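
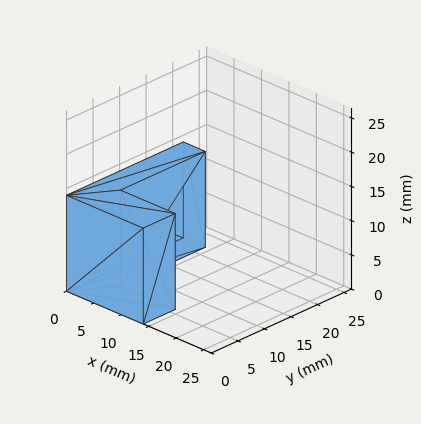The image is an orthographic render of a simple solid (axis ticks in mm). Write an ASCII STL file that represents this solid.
Reading the render: the shape is an L-shaped prism: outer 14 × 22 mm, arm thicknesses ≈ 6 mm (horizontal) and 4 mm (vertical), extruded 14 mm in z (dimensions read to the nearest mm from the axis ticks). For the STL, each face is triangulated and given an outward normal.

solid part
  facet normal 0.0000 0.0000 -1.0000
    outer loop
      vertex 14.000 6.000 0.000
      vertex 14.000 0.000 0.000
      vertex 0.000 0.000 0.000
    endloop
  endfacet
  facet normal 0.0000 0.0000 -1.0000
    outer loop
      vertex 4.000 6.000 0.000
      vertex 14.000 6.000 0.000
      vertex 0.000 0.000 0.000
    endloop
  endfacet
  facet normal 0.0000 0.0000 -1.0000
    outer loop
      vertex 4.000 22.000 0.000
      vertex 4.000 6.000 0.000
      vertex 0.000 0.000 0.000
    endloop
  endfacet
  facet normal 0.0000 0.0000 -1.0000
    outer loop
      vertex 0.000 22.000 0.000
      vertex 4.000 22.000 0.000
      vertex 0.000 0.000 0.000
    endloop
  endfacet
  facet normal 0.0000 0.0000 1.0000
    outer loop
      vertex 0.000 0.000 14.000
      vertex 14.000 0.000 14.000
      vertex 14.000 6.000 14.000
    endloop
  endfacet
  facet normal 0.0000 0.0000 1.0000
    outer loop
      vertex 0.000 0.000 14.000
      vertex 14.000 6.000 14.000
      vertex 4.000 6.000 14.000
    endloop
  endfacet
  facet normal 0.0000 0.0000 1.0000
    outer loop
      vertex 0.000 0.000 14.000
      vertex 4.000 6.000 14.000
      vertex 4.000 22.000 14.000
    endloop
  endfacet
  facet normal 0.0000 0.0000 1.0000
    outer loop
      vertex 0.000 0.000 14.000
      vertex 4.000 22.000 14.000
      vertex 0.000 22.000 14.000
    endloop
  endfacet
  facet normal 0.0000 -1.0000 0.0000
    outer loop
      vertex 0.000 0.000 0.000
      vertex 14.000 0.000 0.000
      vertex 14.000 0.000 14.000
    endloop
  endfacet
  facet normal 0.0000 -1.0000 0.0000
    outer loop
      vertex 0.000 0.000 0.000
      vertex 14.000 0.000 14.000
      vertex 0.000 0.000 14.000
    endloop
  endfacet
  facet normal 1.0000 0.0000 0.0000
    outer loop
      vertex 14.000 0.000 0.000
      vertex 14.000 6.000 0.000
      vertex 14.000 6.000 14.000
    endloop
  endfacet
  facet normal 1.0000 0.0000 0.0000
    outer loop
      vertex 14.000 0.000 0.000
      vertex 14.000 6.000 14.000
      vertex 14.000 0.000 14.000
    endloop
  endfacet
  facet normal 0.0000 1.0000 0.0000
    outer loop
      vertex 14.000 6.000 0.000
      vertex 4.000 6.000 0.000
      vertex 4.000 6.000 14.000
    endloop
  endfacet
  facet normal 0.0000 1.0000 0.0000
    outer loop
      vertex 14.000 6.000 0.000
      vertex 4.000 6.000 14.000
      vertex 14.000 6.000 14.000
    endloop
  endfacet
  facet normal 1.0000 0.0000 0.0000
    outer loop
      vertex 4.000 6.000 0.000
      vertex 4.000 22.000 0.000
      vertex 4.000 22.000 14.000
    endloop
  endfacet
  facet normal 1.0000 0.0000 0.0000
    outer loop
      vertex 4.000 6.000 0.000
      vertex 4.000 22.000 14.000
      vertex 4.000 6.000 14.000
    endloop
  endfacet
  facet normal 0.0000 1.0000 0.0000
    outer loop
      vertex 4.000 22.000 0.000
      vertex 0.000 22.000 0.000
      vertex 0.000 22.000 14.000
    endloop
  endfacet
  facet normal 0.0000 1.0000 0.0000
    outer loop
      vertex 4.000 22.000 0.000
      vertex 0.000 22.000 14.000
      vertex 4.000 22.000 14.000
    endloop
  endfacet
  facet normal -1.0000 0.0000 0.0000
    outer loop
      vertex 0.000 22.000 0.000
      vertex 0.000 0.000 0.000
      vertex 0.000 0.000 14.000
    endloop
  endfacet
  facet normal -1.0000 0.0000 0.0000
    outer loop
      vertex 0.000 22.000 0.000
      vertex 0.000 0.000 14.000
      vertex 0.000 22.000 14.000
    endloop
  endfacet
endsolid part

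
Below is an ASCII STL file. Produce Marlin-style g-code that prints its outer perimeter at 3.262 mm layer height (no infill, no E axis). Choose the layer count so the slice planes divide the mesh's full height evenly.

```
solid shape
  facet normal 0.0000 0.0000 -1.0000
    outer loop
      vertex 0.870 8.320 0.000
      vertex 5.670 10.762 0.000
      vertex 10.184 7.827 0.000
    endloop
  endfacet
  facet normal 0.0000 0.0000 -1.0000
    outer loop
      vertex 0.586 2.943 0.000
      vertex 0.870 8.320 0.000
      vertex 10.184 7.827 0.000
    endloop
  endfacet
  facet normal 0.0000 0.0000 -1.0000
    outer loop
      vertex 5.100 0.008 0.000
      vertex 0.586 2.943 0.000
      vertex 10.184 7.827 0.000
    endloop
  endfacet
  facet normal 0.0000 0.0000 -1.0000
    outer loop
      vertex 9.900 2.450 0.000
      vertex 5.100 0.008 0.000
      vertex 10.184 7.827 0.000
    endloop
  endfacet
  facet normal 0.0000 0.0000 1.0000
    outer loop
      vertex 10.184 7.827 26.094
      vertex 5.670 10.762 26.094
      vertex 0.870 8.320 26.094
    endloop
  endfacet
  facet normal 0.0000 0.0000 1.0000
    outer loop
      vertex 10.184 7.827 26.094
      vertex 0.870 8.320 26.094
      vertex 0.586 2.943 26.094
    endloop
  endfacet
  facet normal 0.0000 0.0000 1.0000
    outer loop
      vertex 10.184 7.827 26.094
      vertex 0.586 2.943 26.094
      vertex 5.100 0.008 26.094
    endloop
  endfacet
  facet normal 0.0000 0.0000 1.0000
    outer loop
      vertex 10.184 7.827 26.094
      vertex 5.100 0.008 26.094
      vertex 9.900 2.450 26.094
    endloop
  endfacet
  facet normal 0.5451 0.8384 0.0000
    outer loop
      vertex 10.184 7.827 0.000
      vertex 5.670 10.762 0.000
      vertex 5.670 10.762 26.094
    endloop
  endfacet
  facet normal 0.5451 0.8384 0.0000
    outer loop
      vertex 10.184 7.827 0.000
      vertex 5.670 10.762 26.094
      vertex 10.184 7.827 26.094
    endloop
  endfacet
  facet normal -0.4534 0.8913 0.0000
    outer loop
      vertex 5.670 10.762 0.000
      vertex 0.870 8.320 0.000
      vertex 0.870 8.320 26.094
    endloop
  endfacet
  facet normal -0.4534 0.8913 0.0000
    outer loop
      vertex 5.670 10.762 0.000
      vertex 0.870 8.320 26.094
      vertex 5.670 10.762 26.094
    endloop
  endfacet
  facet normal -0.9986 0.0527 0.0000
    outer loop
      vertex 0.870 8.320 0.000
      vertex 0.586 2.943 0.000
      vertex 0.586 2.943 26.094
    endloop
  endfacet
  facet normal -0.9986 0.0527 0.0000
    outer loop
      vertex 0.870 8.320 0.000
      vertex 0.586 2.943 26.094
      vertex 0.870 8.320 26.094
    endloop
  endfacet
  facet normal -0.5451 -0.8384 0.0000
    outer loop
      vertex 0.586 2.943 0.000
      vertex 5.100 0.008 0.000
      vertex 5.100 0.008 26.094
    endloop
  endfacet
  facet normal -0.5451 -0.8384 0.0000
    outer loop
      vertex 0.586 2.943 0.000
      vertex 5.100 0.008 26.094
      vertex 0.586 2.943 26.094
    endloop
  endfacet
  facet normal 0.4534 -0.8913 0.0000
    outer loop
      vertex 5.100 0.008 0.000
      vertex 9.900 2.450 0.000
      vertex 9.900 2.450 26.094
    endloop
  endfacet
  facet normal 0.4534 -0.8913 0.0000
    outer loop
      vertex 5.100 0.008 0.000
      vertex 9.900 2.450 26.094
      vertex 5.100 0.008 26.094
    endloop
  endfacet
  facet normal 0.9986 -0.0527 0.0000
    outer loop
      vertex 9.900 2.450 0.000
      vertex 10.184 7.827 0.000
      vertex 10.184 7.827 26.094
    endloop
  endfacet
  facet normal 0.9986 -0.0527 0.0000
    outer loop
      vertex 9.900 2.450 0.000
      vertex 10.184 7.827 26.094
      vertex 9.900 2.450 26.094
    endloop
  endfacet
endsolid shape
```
; perimeter-only toolpath
G21 ; units = mm
G90 ; absolute positioning
G28 ; home
; layer 1
G0 Z3.262
G0 X10.184 Y7.827
G1 X5.670 Y10.762
G1 X0.870 Y8.320
G1 X0.586 Y2.943
G1 X5.100 Y0.008
G1 X9.900 Y2.450
G1 X10.184 Y7.827
; layer 2
G0 Z6.524
G0 X10.184 Y7.827
G1 X5.670 Y10.762
G1 X0.870 Y8.320
G1 X0.586 Y2.943
G1 X5.100 Y0.008
G1 X9.900 Y2.450
G1 X10.184 Y7.827
; layer 3
G0 Z9.785
G0 X10.184 Y7.827
G1 X5.670 Y10.762
G1 X0.870 Y8.320
G1 X0.586 Y2.943
G1 X5.100 Y0.008
G1 X9.900 Y2.450
G1 X10.184 Y7.827
; layer 4
G0 Z13.047
G0 X10.184 Y7.827
G1 X5.670 Y10.762
G1 X0.870 Y8.320
G1 X0.586 Y2.943
G1 X5.100 Y0.008
G1 X9.900 Y2.450
G1 X10.184 Y7.827
; layer 5
G0 Z16.309
G0 X10.184 Y7.827
G1 X5.670 Y10.762
G1 X0.870 Y8.320
G1 X0.586 Y2.943
G1 X5.100 Y0.008
G1 X9.900 Y2.450
G1 X10.184 Y7.827
; layer 6
G0 Z19.571
G0 X10.184 Y7.827
G1 X5.670 Y10.762
G1 X0.870 Y8.320
G1 X0.586 Y2.943
G1 X5.100 Y0.008
G1 X9.900 Y2.450
G1 X10.184 Y7.827
; layer 7
G0 Z22.832
G0 X10.184 Y7.827
G1 X5.670 Y10.762
G1 X0.870 Y8.320
G1 X0.586 Y2.943
G1 X5.100 Y0.008
G1 X9.900 Y2.450
G1 X10.184 Y7.827
; layer 8
G0 Z26.094
G0 X10.184 Y7.827
G1 X5.670 Y10.762
G1 X0.870 Y8.320
G1 X0.586 Y2.943
G1 X5.100 Y0.008
G1 X9.900 Y2.450
G1 X10.184 Y7.827
M2 ; end

The solid is a regular 6-sided prism (a cylinder approximated with 6 flat sides), circumscribed radius ≈ 5.38 mm, height ≈ 26.1 mm. Slicing at Δz = 3.262 mm — 8 equal slices spanning the solid's height, so layer i sits at z = i·h/8 — gives 8 non-empty perimeters. Each is a 6-segment closed polygon; G0 lifts to the layer z and rapids to the start vertex, then G1 traces the edges.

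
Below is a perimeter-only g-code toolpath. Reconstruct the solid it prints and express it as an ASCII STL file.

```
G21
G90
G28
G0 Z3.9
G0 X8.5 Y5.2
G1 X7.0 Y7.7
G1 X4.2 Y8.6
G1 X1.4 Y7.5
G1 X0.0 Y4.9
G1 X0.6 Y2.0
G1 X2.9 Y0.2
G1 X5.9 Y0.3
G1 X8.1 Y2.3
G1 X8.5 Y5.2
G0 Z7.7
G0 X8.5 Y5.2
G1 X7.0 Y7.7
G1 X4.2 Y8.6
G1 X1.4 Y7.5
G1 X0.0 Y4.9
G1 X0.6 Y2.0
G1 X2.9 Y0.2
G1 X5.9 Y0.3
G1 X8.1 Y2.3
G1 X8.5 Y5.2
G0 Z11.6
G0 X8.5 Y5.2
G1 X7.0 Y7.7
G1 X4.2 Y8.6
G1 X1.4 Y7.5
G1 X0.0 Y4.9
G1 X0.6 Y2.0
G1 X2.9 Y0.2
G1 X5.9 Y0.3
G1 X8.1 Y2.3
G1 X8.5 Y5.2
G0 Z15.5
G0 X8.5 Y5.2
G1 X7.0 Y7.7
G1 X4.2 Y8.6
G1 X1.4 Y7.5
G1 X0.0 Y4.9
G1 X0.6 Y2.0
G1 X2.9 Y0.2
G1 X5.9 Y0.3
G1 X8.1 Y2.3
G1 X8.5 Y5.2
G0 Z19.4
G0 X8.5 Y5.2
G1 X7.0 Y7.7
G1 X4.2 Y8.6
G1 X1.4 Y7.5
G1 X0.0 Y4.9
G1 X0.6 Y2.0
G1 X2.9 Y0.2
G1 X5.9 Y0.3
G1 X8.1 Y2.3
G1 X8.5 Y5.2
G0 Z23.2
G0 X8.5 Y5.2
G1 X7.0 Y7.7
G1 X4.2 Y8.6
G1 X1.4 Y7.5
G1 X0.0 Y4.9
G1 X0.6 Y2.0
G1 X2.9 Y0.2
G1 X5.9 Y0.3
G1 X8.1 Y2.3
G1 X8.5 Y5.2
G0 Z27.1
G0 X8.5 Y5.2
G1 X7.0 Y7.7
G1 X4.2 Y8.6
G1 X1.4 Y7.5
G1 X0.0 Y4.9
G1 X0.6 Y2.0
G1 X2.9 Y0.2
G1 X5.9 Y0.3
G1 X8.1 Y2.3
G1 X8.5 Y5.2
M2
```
solid part
  facet normal 0.0000 0.0000 -1.0000
    outer loop
      vertex 4.2 8.6 0.0
      vertex 7.0 7.7 0.0
      vertex 8.5 5.2 0.0
    endloop
  endfacet
  facet normal 0.0000 0.0000 -1.0000
    outer loop
      vertex 1.4 7.5 0.0
      vertex 4.2 8.6 0.0
      vertex 8.5 5.2 0.0
    endloop
  endfacet
  facet normal 0.0000 0.0000 -1.0000
    outer loop
      vertex 0.0 4.9 0.0
      vertex 1.4 7.5 0.0
      vertex 8.5 5.2 0.0
    endloop
  endfacet
  facet normal 0.0000 0.0000 -1.0000
    outer loop
      vertex 0.6 2.0 0.0
      vertex 0.0 4.9 0.0
      vertex 8.5 5.2 0.0
    endloop
  endfacet
  facet normal 0.0000 0.0000 -1.0000
    outer loop
      vertex 2.9 0.2 0.0
      vertex 0.6 2.0 0.0
      vertex 8.5 5.2 0.0
    endloop
  endfacet
  facet normal 0.0000 0.0000 -1.0000
    outer loop
      vertex 5.9 0.3 0.0
      vertex 2.9 0.2 0.0
      vertex 8.5 5.2 0.0
    endloop
  endfacet
  facet normal 0.0000 0.0000 -1.0000
    outer loop
      vertex 8.1 2.3 0.0
      vertex 5.9 0.3 0.0
      vertex 8.5 5.2 0.0
    endloop
  endfacet
  facet normal 0.0000 0.0000 1.0000
    outer loop
      vertex 8.5 5.2 27.1
      vertex 7.0 7.7 27.1
      vertex 4.2 8.6 27.1
    endloop
  endfacet
  facet normal 0.0000 0.0000 1.0000
    outer loop
      vertex 8.5 5.2 27.1
      vertex 4.2 8.6 27.1
      vertex 1.4 7.5 27.1
    endloop
  endfacet
  facet normal 0.0000 0.0000 1.0000
    outer loop
      vertex 8.5 5.2 27.1
      vertex 1.4 7.5 27.1
      vertex 0.0 4.9 27.1
    endloop
  endfacet
  facet normal 0.0000 0.0000 1.0000
    outer loop
      vertex 8.5 5.2 27.1
      vertex 0.0 4.9 27.1
      vertex 0.6 2.0 27.1
    endloop
  endfacet
  facet normal 0.0000 0.0000 1.0000
    outer loop
      vertex 8.5 5.2 27.1
      vertex 0.6 2.0 27.1
      vertex 2.9 0.2 27.1
    endloop
  endfacet
  facet normal 0.0000 0.0000 1.0000
    outer loop
      vertex 8.5 5.2 27.1
      vertex 2.9 0.2 27.1
      vertex 5.9 0.3 27.1
    endloop
  endfacet
  facet normal 0.0000 0.0000 1.0000
    outer loop
      vertex 8.5 5.2 27.1
      vertex 5.9 0.3 27.1
      vertex 8.1 2.3 27.1
    endloop
  endfacet
  facet normal 0.8575 0.5145 0.0000
    outer loop
      vertex 8.5 5.2 0.0
      vertex 7.0 7.7 0.0
      vertex 7.0 7.7 27.1
    endloop
  endfacet
  facet normal 0.8575 0.5145 0.0000
    outer loop
      vertex 8.5 5.2 0.0
      vertex 7.0 7.7 27.1
      vertex 8.5 5.2 27.1
    endloop
  endfacet
  facet normal 0.3060 0.9520 0.0000
    outer loop
      vertex 7.0 7.7 0.0
      vertex 4.2 8.6 0.0
      vertex 4.2 8.6 27.1
    endloop
  endfacet
  facet normal 0.3060 0.9520 0.0000
    outer loop
      vertex 7.0 7.7 0.0
      vertex 4.2 8.6 27.1
      vertex 7.0 7.7 27.1
    endloop
  endfacet
  facet normal -0.3657 0.9308 0.0000
    outer loop
      vertex 4.2 8.6 0.0
      vertex 1.4 7.5 0.0
      vertex 1.4 7.5 27.1
    endloop
  endfacet
  facet normal -0.3657 0.9308 0.0000
    outer loop
      vertex 4.2 8.6 0.0
      vertex 1.4 7.5 27.1
      vertex 4.2 8.6 27.1
    endloop
  endfacet
  facet normal -0.8805 0.4741 0.0000
    outer loop
      vertex 1.4 7.5 0.0
      vertex 0.0 4.9 0.0
      vertex 0.0 4.9 27.1
    endloop
  endfacet
  facet normal -0.8805 0.4741 0.0000
    outer loop
      vertex 1.4 7.5 0.0
      vertex 0.0 4.9 27.1
      vertex 1.4 7.5 27.1
    endloop
  endfacet
  facet normal -0.9793 -0.2026 0.0000
    outer loop
      vertex 0.0 4.9 0.0
      vertex 0.6 2.0 0.0
      vertex 0.6 2.0 27.1
    endloop
  endfacet
  facet normal -0.9793 -0.2026 0.0000
    outer loop
      vertex 0.0 4.9 0.0
      vertex 0.6 2.0 27.1
      vertex 0.0 4.9 27.1
    endloop
  endfacet
  facet normal -0.6163 -0.7875 0.0000
    outer loop
      vertex 0.6 2.0 0.0
      vertex 2.9 0.2 0.0
      vertex 2.9 0.2 27.1
    endloop
  endfacet
  facet normal -0.6163 -0.7875 0.0000
    outer loop
      vertex 0.6 2.0 0.0
      vertex 2.9 0.2 27.1
      vertex 0.6 2.0 27.1
    endloop
  endfacet
  facet normal 0.0333 -0.9994 0.0000
    outer loop
      vertex 2.9 0.2 0.0
      vertex 5.9 0.3 0.0
      vertex 5.9 0.3 27.1
    endloop
  endfacet
  facet normal 0.0333 -0.9994 0.0000
    outer loop
      vertex 2.9 0.2 0.0
      vertex 5.9 0.3 27.1
      vertex 2.9 0.2 27.1
    endloop
  endfacet
  facet normal 0.6727 -0.7399 0.0000
    outer loop
      vertex 5.9 0.3 0.0
      vertex 8.1 2.3 0.0
      vertex 8.1 2.3 27.1
    endloop
  endfacet
  facet normal 0.6727 -0.7399 0.0000
    outer loop
      vertex 5.9 0.3 0.0
      vertex 8.1 2.3 27.1
      vertex 5.9 0.3 27.1
    endloop
  endfacet
  facet normal 0.9906 -0.1366 0.0000
    outer loop
      vertex 8.1 2.3 0.0
      vertex 8.5 5.2 0.0
      vertex 8.5 5.2 27.1
    endloop
  endfacet
  facet normal 0.9906 -0.1366 0.0000
    outer loop
      vertex 8.1 2.3 0.0
      vertex 8.5 5.2 27.1
      vertex 8.1 2.3 27.1
    endloop
  endfacet
endsolid part

The G0 Z moves step by Δz≈3.9 mm. Every layer's G1 loop is the same polygon, so the solid is a straight extrusion of it from z=0 to z≈27.1. Closing with flat bottom and top caps and triangulating gives 32 facets — a regular 9-sided prism (a cylinder approximated with 9 flat sides), circumscribed radius ≈ 4.3 mm, height ≈ 27.1 mm.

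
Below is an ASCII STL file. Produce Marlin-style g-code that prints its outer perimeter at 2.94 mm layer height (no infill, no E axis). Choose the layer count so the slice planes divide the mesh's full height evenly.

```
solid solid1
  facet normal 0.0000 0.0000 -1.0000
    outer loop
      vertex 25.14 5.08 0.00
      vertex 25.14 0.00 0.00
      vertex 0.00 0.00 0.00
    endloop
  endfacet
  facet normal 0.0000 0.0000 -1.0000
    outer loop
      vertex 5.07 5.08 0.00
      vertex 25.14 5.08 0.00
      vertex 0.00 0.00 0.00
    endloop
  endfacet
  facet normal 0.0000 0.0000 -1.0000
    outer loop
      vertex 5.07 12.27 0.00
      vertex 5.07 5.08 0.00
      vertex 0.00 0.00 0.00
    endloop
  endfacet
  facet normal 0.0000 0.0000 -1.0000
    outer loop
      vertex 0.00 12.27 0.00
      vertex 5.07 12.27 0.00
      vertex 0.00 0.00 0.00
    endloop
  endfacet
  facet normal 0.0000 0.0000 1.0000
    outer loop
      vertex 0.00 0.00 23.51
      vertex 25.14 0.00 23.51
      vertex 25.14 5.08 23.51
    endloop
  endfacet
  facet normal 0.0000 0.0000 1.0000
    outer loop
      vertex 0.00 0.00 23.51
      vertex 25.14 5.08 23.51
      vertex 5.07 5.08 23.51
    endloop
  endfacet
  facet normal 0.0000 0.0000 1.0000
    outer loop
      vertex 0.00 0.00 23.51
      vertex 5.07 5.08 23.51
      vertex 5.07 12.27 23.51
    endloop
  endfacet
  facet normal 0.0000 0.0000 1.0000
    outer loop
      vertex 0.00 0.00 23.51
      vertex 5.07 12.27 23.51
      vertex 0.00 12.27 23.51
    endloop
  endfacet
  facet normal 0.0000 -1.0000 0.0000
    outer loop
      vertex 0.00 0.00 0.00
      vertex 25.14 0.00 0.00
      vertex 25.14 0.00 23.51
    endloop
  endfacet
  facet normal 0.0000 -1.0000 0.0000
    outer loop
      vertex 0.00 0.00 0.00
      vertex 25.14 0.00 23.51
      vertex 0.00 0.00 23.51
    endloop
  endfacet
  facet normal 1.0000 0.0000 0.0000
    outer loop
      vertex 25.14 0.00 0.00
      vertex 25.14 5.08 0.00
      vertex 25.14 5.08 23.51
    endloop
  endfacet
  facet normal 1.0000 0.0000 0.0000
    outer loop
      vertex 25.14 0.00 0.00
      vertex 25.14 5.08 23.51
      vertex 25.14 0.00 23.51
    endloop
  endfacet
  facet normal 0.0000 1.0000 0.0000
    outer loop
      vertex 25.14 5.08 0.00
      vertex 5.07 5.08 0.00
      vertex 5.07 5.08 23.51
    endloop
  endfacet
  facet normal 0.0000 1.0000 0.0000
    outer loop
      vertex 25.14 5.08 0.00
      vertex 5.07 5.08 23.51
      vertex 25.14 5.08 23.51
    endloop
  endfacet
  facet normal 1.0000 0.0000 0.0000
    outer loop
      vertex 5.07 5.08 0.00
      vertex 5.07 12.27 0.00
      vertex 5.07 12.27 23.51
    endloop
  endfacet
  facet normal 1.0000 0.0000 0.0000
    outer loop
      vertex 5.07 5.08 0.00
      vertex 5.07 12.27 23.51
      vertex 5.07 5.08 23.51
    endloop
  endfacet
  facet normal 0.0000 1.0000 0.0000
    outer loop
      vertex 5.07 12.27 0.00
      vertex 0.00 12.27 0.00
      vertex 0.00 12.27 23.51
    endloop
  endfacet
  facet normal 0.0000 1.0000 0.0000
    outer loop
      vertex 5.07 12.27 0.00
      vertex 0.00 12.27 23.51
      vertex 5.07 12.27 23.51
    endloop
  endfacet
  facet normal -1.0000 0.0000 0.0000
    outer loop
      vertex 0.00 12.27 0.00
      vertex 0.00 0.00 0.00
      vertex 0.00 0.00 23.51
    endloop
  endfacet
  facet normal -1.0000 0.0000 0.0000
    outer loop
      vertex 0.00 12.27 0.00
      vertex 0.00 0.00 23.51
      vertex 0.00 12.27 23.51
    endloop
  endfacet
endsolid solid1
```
; perimeter-only toolpath
G21 ; units = mm
G90 ; absolute positioning
G28 ; home
; layer 1
G0 Z2.94
G0 X0.00 Y0.00
G1 X25.14 Y0.00
G1 X25.14 Y5.08
G1 X5.07 Y5.08
G1 X5.07 Y12.27
G1 X0.00 Y12.27
G1 X0.00 Y0.00
; layer 2
G0 Z5.88
G0 X0.00 Y0.00
G1 X25.14 Y0.00
G1 X25.14 Y5.08
G1 X5.07 Y5.08
G1 X5.07 Y12.27
G1 X0.00 Y12.27
G1 X0.00 Y0.00
; layer 3
G0 Z8.82
G0 X0.00 Y0.00
G1 X25.14 Y0.00
G1 X25.14 Y5.08
G1 X5.07 Y5.08
G1 X5.07 Y12.27
G1 X0.00 Y12.27
G1 X0.00 Y0.00
; layer 4
G0 Z11.76
G0 X0.00 Y0.00
G1 X25.14 Y0.00
G1 X25.14 Y5.08
G1 X5.07 Y5.08
G1 X5.07 Y12.27
G1 X0.00 Y12.27
G1 X0.00 Y0.00
; layer 5
G0 Z14.69
G0 X0.00 Y0.00
G1 X25.14 Y0.00
G1 X25.14 Y5.08
G1 X5.07 Y5.08
G1 X5.07 Y12.27
G1 X0.00 Y12.27
G1 X0.00 Y0.00
; layer 6
G0 Z17.63
G0 X0.00 Y0.00
G1 X25.14 Y0.00
G1 X25.14 Y5.08
G1 X5.07 Y5.08
G1 X5.07 Y12.27
G1 X0.00 Y12.27
G1 X0.00 Y0.00
; layer 7
G0 Z20.57
G0 X0.00 Y0.00
G1 X25.14 Y0.00
G1 X25.14 Y5.08
G1 X5.07 Y5.08
G1 X5.07 Y12.27
G1 X0.00 Y12.27
G1 X0.00 Y0.00
; layer 8
G0 Z23.51
G0 X0.00 Y0.00
G1 X25.14 Y0.00
G1 X25.14 Y5.08
G1 X5.07 Y5.08
G1 X5.07 Y12.27
G1 X0.00 Y12.27
G1 X0.00 Y0.00
M2 ; end

The solid is an L-shaped prism: outer 25.1 × 12.3 mm, arm thicknesses ≈ 5.08 mm (horizontal) and 5.07 mm (vertical), extruded 23.5 mm in z. Slicing at Δz = 2.94 mm — 8 equal slices spanning the solid's height, so layer i sits at z = i·h/8 — gives 8 non-empty perimeters. Each is a 6-segment closed polygon; G0 lifts to the layer z and rapids to the start vertex, then G1 traces the edges.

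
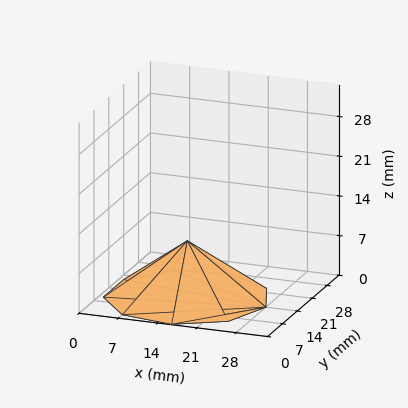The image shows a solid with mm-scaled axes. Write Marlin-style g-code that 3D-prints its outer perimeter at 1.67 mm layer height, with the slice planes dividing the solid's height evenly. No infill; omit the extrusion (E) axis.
Reading the render: the shape is a regular 9-sided pyramid, base circumscribed radius ≈ 14 mm, apex at z ≈ 10 mm (dimensions read to the nearest mm from the axis ticks). For the g-code, the solid's height is divided into equal slices at the stated Δz and each level perimeter traced with G1 moves after a G0 lift.

; perimeter-only toolpath
G21 ; units = mm
G90 ; absolute positioning
G28 ; home
; layer 1
G0 Z1.67
G0 X25.67 Y14.00
G1 X22.93 Y21.50
G1 X16.02 Y25.49
G1 X8.17 Y24.10
G1 X3.03 Y17.99
G1 X3.03 Y10.01
G1 X8.17 Y3.90
G1 X16.02 Y2.51
G1 X22.93 Y6.50
G1 X25.67 Y14.00
; layer 2
G0 Z3.33
G0 X23.33 Y14.00
G1 X21.15 Y20.00
G1 X15.62 Y23.19
G1 X9.33 Y22.08
G1 X5.23 Y17.19
G1 X5.23 Y10.81
G1 X9.33 Y5.92
G1 X15.62 Y4.81
G1 X21.15 Y8.00
G1 X23.33 Y14.00
; layer 3
G0 Z5.00
G0 X21.00 Y14.00
G1 X19.36 Y18.50
G1 X15.21 Y20.89
G1 X10.50 Y20.06
G1 X7.42 Y16.39
G1 X7.42 Y11.61
G1 X10.50 Y7.94
G1 X15.21 Y7.11
G1 X19.36 Y9.50
G1 X21.00 Y14.00
; layer 4
G0 Z6.67
G0 X18.67 Y14.00
G1 X17.57 Y17.00
G1 X14.81 Y18.60
G1 X11.67 Y18.04
G1 X9.61 Y15.60
G1 X9.61 Y12.40
G1 X11.67 Y9.96
G1 X14.81 Y9.40
G1 X17.57 Y11.00
G1 X18.67 Y14.00
; layer 5
G0 Z8.33
G0 X16.33 Y14.00
G1 X15.79 Y15.50
G1 X14.41 Y16.30
G1 X12.83 Y16.02
G1 X11.81 Y14.80
G1 X11.81 Y13.20
G1 X12.83 Y11.98
G1 X14.41 Y11.70
G1 X15.79 Y12.50
G1 X16.33 Y14.00
M2 ; end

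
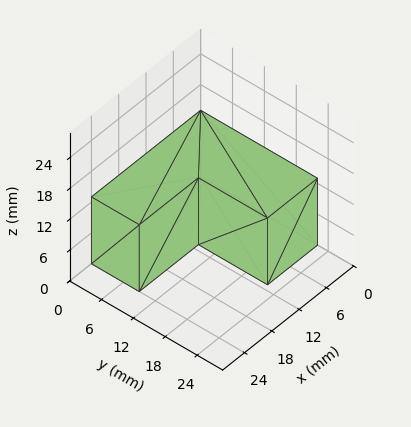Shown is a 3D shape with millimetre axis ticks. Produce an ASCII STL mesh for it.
Reading the render: the shape is an L-shaped prism: outer 24 × 22 mm, arm thicknesses ≈ 9 mm (horizontal) and 11 mm (vertical), extruded 13 mm in z (dimensions read to the nearest mm from the axis ticks). For the STL, each face is triangulated and given an outward normal.

solid part
  facet normal 0.0000 0.0000 -1.0000
    outer loop
      vertex 24.0 9.0 0.0
      vertex 24.0 0.0 0.0
      vertex 0.0 0.0 0.0
    endloop
  endfacet
  facet normal 0.0000 0.0000 -1.0000
    outer loop
      vertex 11.0 9.0 0.0
      vertex 24.0 9.0 0.0
      vertex 0.0 0.0 0.0
    endloop
  endfacet
  facet normal 0.0000 0.0000 -1.0000
    outer loop
      vertex 11.0 22.0 0.0
      vertex 11.0 9.0 0.0
      vertex 0.0 0.0 0.0
    endloop
  endfacet
  facet normal 0.0000 0.0000 -1.0000
    outer loop
      vertex 0.0 22.0 0.0
      vertex 11.0 22.0 0.0
      vertex 0.0 0.0 0.0
    endloop
  endfacet
  facet normal 0.0000 0.0000 1.0000
    outer loop
      vertex 0.0 0.0 13.0
      vertex 24.0 0.0 13.0
      vertex 24.0 9.0 13.0
    endloop
  endfacet
  facet normal 0.0000 0.0000 1.0000
    outer loop
      vertex 0.0 0.0 13.0
      vertex 24.0 9.0 13.0
      vertex 11.0 9.0 13.0
    endloop
  endfacet
  facet normal 0.0000 0.0000 1.0000
    outer loop
      vertex 0.0 0.0 13.0
      vertex 11.0 9.0 13.0
      vertex 11.0 22.0 13.0
    endloop
  endfacet
  facet normal 0.0000 0.0000 1.0000
    outer loop
      vertex 0.0 0.0 13.0
      vertex 11.0 22.0 13.0
      vertex 0.0 22.0 13.0
    endloop
  endfacet
  facet normal 0.0000 -1.0000 0.0000
    outer loop
      vertex 0.0 0.0 0.0
      vertex 24.0 0.0 0.0
      vertex 24.0 0.0 13.0
    endloop
  endfacet
  facet normal 0.0000 -1.0000 0.0000
    outer loop
      vertex 0.0 0.0 0.0
      vertex 24.0 0.0 13.0
      vertex 0.0 0.0 13.0
    endloop
  endfacet
  facet normal 1.0000 0.0000 0.0000
    outer loop
      vertex 24.0 0.0 0.0
      vertex 24.0 9.0 0.0
      vertex 24.0 9.0 13.0
    endloop
  endfacet
  facet normal 1.0000 0.0000 0.0000
    outer loop
      vertex 24.0 0.0 0.0
      vertex 24.0 9.0 13.0
      vertex 24.0 0.0 13.0
    endloop
  endfacet
  facet normal 0.0000 1.0000 0.0000
    outer loop
      vertex 24.0 9.0 0.0
      vertex 11.0 9.0 0.0
      vertex 11.0 9.0 13.0
    endloop
  endfacet
  facet normal 0.0000 1.0000 0.0000
    outer loop
      vertex 24.0 9.0 0.0
      vertex 11.0 9.0 13.0
      vertex 24.0 9.0 13.0
    endloop
  endfacet
  facet normal 1.0000 0.0000 0.0000
    outer loop
      vertex 11.0 9.0 0.0
      vertex 11.0 22.0 0.0
      vertex 11.0 22.0 13.0
    endloop
  endfacet
  facet normal 1.0000 0.0000 0.0000
    outer loop
      vertex 11.0 9.0 0.0
      vertex 11.0 22.0 13.0
      vertex 11.0 9.0 13.0
    endloop
  endfacet
  facet normal 0.0000 1.0000 0.0000
    outer loop
      vertex 11.0 22.0 0.0
      vertex 0.0 22.0 0.0
      vertex 0.0 22.0 13.0
    endloop
  endfacet
  facet normal 0.0000 1.0000 0.0000
    outer loop
      vertex 11.0 22.0 0.0
      vertex 0.0 22.0 13.0
      vertex 11.0 22.0 13.0
    endloop
  endfacet
  facet normal -1.0000 0.0000 0.0000
    outer loop
      vertex 0.0 22.0 0.0
      vertex 0.0 0.0 0.0
      vertex 0.0 0.0 13.0
    endloop
  endfacet
  facet normal -1.0000 0.0000 0.0000
    outer loop
      vertex 0.0 22.0 0.0
      vertex 0.0 0.0 13.0
      vertex 0.0 22.0 13.0
    endloop
  endfacet
endsolid part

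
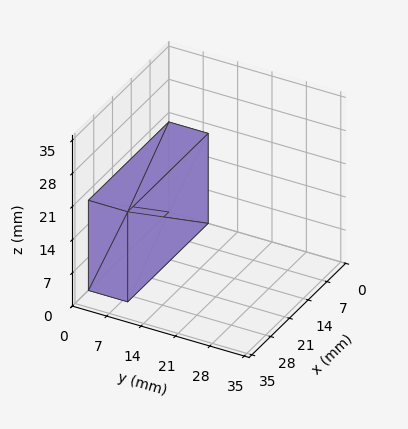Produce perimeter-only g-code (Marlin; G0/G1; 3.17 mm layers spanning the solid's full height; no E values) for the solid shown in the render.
Reading the render: the shape is a rectangular box, roughly 30 × 8 mm footprint and 19 mm tall (dimensions read to the nearest mm from the axis ticks). For the g-code, the solid's height is divided into equal slices at the stated Δz and each level perimeter traced with G1 moves after a G0 lift.

; perimeter-only toolpath
G21 ; units = mm
G90 ; absolute positioning
G28 ; home
; layer 1
G0 Z3.17
G0 X0.00 Y0.00
G1 X30.00 Y0.00
G1 X30.00 Y8.00
G1 X0.00 Y8.00
G1 X0.00 Y0.00
; layer 2
G0 Z6.33
G0 X0.00 Y0.00
G1 X30.00 Y0.00
G1 X30.00 Y8.00
G1 X0.00 Y8.00
G1 X0.00 Y0.00
; layer 3
G0 Z9.50
G0 X0.00 Y0.00
G1 X30.00 Y0.00
G1 X30.00 Y8.00
G1 X0.00 Y8.00
G1 X0.00 Y0.00
; layer 4
G0 Z12.67
G0 X0.00 Y0.00
G1 X30.00 Y0.00
G1 X30.00 Y8.00
G1 X0.00 Y8.00
G1 X0.00 Y0.00
; layer 5
G0 Z15.83
G0 X0.00 Y0.00
G1 X30.00 Y0.00
G1 X30.00 Y8.00
G1 X0.00 Y8.00
G1 X0.00 Y0.00
; layer 6
G0 Z19.00
G0 X0.00 Y0.00
G1 X30.00 Y0.00
G1 X30.00 Y8.00
G1 X0.00 Y8.00
G1 X0.00 Y0.00
M2 ; end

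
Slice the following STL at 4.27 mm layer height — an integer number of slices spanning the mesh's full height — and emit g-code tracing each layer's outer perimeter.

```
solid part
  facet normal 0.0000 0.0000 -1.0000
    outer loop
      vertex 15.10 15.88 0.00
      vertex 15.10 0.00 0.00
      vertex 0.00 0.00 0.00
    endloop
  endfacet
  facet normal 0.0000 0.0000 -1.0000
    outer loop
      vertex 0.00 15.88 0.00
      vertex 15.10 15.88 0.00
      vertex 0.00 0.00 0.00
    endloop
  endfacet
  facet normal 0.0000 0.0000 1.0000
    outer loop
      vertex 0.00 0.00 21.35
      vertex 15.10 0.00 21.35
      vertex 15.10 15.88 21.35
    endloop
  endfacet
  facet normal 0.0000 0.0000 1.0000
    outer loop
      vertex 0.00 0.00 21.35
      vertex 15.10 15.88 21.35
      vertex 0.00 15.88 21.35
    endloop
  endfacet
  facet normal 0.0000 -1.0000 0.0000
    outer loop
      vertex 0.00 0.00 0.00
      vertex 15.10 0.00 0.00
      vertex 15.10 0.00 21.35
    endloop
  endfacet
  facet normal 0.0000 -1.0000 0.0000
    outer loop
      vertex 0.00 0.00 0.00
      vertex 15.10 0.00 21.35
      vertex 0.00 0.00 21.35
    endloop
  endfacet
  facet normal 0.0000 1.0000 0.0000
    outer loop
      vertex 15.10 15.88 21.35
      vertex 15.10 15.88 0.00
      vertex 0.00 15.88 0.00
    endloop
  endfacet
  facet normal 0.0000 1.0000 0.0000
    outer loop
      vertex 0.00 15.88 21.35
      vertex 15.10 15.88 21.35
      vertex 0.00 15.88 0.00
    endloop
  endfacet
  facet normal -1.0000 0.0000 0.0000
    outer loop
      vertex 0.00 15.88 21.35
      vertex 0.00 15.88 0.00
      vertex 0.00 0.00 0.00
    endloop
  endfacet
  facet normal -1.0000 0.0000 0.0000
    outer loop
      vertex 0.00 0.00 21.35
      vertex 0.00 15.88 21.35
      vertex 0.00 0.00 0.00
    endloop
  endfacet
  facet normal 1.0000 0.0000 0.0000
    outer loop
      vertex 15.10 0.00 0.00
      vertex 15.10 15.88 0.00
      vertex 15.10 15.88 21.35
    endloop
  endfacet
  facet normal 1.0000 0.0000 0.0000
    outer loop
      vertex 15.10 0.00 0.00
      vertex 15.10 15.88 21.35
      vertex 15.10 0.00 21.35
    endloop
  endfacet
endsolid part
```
; perimeter-only toolpath
G21 ; units = mm
G90 ; absolute positioning
G28 ; home
; layer 1
G0 Z4.27
G0 X0.00 Y0.00
G1 X15.10 Y0.00
G1 X15.10 Y15.88
G1 X0.00 Y15.88
G1 X0.00 Y0.00
; layer 2
G0 Z8.54
G0 X0.00 Y0.00
G1 X15.10 Y0.00
G1 X15.10 Y15.88
G1 X0.00 Y15.88
G1 X0.00 Y0.00
; layer 3
G0 Z12.81
G0 X0.00 Y0.00
G1 X15.10 Y0.00
G1 X15.10 Y15.88
G1 X0.00 Y15.88
G1 X0.00 Y0.00
; layer 4
G0 Z17.08
G0 X0.00 Y0.00
G1 X15.10 Y0.00
G1 X15.10 Y15.88
G1 X0.00 Y15.88
G1 X0.00 Y0.00
; layer 5
G0 Z21.35
G0 X0.00 Y0.00
G1 X15.10 Y0.00
G1 X15.10 Y15.88
G1 X0.00 Y15.88
G1 X0.00 Y0.00
M2 ; end

The solid is a rectangular box, roughly 15.1 × 15.9 mm footprint and 21.4 mm tall. Slicing at Δz = 4.27 mm — 5 equal slices spanning the solid's height, so layer i sits at z = i·h/5 — gives 5 non-empty perimeters. Each is a 4-segment closed polygon; G0 lifts to the layer z and rapids to the start vertex, then G1 traces the edges.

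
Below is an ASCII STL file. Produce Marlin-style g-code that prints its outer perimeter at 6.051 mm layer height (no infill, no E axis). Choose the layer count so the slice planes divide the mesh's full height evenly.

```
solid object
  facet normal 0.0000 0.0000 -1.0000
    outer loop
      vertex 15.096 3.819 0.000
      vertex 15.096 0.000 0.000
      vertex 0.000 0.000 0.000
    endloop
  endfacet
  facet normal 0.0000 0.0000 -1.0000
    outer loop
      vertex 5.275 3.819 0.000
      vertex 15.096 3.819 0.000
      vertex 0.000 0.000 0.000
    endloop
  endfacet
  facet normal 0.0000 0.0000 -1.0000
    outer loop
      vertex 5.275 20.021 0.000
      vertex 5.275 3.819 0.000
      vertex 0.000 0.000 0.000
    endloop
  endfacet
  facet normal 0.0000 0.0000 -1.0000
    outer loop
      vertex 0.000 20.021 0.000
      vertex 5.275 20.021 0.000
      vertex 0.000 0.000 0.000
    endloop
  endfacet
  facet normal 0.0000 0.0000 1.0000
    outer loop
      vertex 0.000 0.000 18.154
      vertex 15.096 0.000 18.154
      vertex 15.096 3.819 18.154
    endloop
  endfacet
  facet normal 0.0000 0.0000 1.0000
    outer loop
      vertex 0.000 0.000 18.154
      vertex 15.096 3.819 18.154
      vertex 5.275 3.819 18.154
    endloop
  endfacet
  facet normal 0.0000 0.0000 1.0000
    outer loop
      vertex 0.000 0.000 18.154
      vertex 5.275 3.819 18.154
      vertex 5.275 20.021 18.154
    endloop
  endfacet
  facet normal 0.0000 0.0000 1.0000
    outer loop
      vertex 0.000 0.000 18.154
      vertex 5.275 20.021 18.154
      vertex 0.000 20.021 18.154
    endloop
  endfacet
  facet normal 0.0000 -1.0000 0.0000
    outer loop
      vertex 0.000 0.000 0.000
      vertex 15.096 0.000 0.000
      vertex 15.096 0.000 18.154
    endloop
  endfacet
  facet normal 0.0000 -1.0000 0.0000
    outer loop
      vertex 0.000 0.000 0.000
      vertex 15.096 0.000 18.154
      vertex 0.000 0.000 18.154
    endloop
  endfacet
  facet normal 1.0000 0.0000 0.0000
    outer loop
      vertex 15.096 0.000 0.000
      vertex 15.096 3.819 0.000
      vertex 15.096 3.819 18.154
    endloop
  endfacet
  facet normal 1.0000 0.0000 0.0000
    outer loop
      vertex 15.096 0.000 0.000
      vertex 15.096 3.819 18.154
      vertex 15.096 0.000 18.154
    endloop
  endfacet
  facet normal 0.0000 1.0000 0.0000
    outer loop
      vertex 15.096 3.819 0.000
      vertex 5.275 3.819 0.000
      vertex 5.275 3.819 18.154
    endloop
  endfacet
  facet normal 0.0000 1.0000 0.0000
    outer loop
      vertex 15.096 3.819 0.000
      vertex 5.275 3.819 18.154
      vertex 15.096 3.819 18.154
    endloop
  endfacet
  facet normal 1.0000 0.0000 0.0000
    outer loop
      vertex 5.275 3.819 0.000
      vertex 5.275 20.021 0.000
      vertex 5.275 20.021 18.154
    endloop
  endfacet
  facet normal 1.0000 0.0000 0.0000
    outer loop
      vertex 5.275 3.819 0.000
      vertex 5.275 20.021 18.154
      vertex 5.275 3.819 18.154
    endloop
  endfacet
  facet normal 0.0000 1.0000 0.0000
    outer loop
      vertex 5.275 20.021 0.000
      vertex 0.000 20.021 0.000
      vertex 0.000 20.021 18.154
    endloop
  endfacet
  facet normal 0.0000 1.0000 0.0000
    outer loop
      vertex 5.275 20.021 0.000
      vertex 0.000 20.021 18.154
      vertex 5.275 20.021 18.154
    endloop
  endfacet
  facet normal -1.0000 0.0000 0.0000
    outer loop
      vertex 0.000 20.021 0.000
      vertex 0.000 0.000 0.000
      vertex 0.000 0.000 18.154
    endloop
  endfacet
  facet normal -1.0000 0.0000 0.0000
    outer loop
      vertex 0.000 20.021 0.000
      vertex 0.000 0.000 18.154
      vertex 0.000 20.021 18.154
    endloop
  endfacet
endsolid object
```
; perimeter-only toolpath
G21 ; units = mm
G90 ; absolute positioning
G28 ; home
; layer 1
G0 Z6.051
G0 X0.000 Y0.000
G1 X15.096 Y0.000
G1 X15.096 Y3.819
G1 X5.275 Y3.819
G1 X5.275 Y20.021
G1 X0.000 Y20.021
G1 X0.000 Y0.000
; layer 2
G0 Z12.103
G0 X0.000 Y0.000
G1 X15.096 Y0.000
G1 X15.096 Y3.819
G1 X5.275 Y3.819
G1 X5.275 Y20.021
G1 X0.000 Y20.021
G1 X0.000 Y0.000
; layer 3
G0 Z18.154
G0 X0.000 Y0.000
G1 X15.096 Y0.000
G1 X15.096 Y3.819
G1 X5.275 Y3.819
G1 X5.275 Y20.021
G1 X0.000 Y20.021
G1 X0.000 Y0.000
M2 ; end

The solid is an L-shaped prism: outer 15.1 × 20 mm, arm thicknesses ≈ 3.82 mm (horizontal) and 5.28 mm (vertical), extruded 18.2 mm in z. Slicing at Δz = 6.051 mm — 3 equal slices spanning the solid's height, so layer i sits at z = i·h/3 — gives 3 non-empty perimeters. Each is a 6-segment closed polygon; G0 lifts to the layer z and rapids to the start vertex, then G1 traces the edges.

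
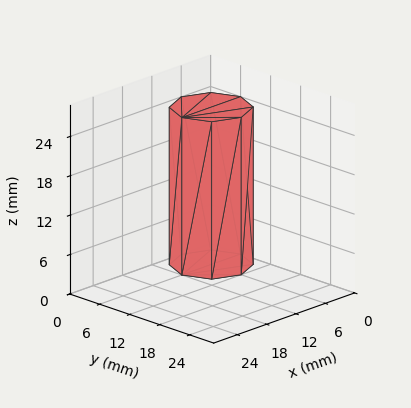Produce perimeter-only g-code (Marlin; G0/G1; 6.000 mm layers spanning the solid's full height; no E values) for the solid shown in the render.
Reading the render: the shape is a regular 8-sided prism (a cylinder approximated with 8 flat sides), circumscribed radius ≈ 6 mm, height ≈ 24 mm (dimensions read to the nearest mm from the axis ticks). For the g-code, the solid's height is divided into equal slices at the stated Δz and each level perimeter traced with G1 moves after a G0 lift.

; perimeter-only toolpath
G21 ; units = mm
G90 ; absolute positioning
G28 ; home
; layer 1
G0 Z6.000
G0 X12.000 Y6.000
G1 X10.243 Y10.243
G1 X6.000 Y12.000
G1 X1.757 Y10.243
G1 X0.000 Y6.000
G1 X1.757 Y1.757
G1 X6.000 Y0.000
G1 X10.243 Y1.757
G1 X12.000 Y6.000
; layer 2
G0 Z12.000
G0 X12.000 Y6.000
G1 X10.243 Y10.243
G1 X6.000 Y12.000
G1 X1.757 Y10.243
G1 X0.000 Y6.000
G1 X1.757 Y1.757
G1 X6.000 Y0.000
G1 X10.243 Y1.757
G1 X12.000 Y6.000
; layer 3
G0 Z18.000
G0 X12.000 Y6.000
G1 X10.243 Y10.243
G1 X6.000 Y12.000
G1 X1.757 Y10.243
G1 X0.000 Y6.000
G1 X1.757 Y1.757
G1 X6.000 Y0.000
G1 X10.243 Y1.757
G1 X12.000 Y6.000
; layer 4
G0 Z24.000
G0 X12.000 Y6.000
G1 X10.243 Y10.243
G1 X6.000 Y12.000
G1 X1.757 Y10.243
G1 X0.000 Y6.000
G1 X1.757 Y1.757
G1 X6.000 Y0.000
G1 X10.243 Y1.757
G1 X12.000 Y6.000
M2 ; end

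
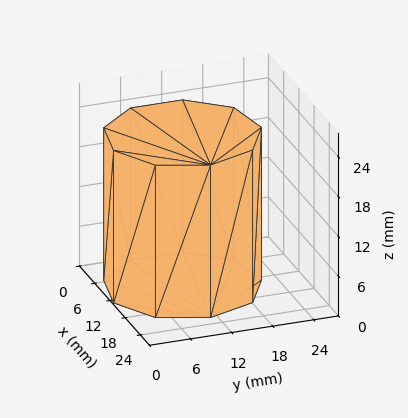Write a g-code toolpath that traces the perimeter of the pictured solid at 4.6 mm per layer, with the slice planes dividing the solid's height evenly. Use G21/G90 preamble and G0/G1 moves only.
Reading the render: the shape is a regular 9-sided prism (a cylinder approximated with 9 flat sides), circumscribed radius ≈ 11 mm, height ≈ 23 mm (dimensions read to the nearest mm from the axis ticks). For the g-code, the solid's height is divided into equal slices at the stated Δz and each level perimeter traced with G1 moves after a G0 lift.

; perimeter-only toolpath
G21 ; units = mm
G90 ; absolute positioning
G28 ; home
; layer 1
G0 Z4.6
G0 X22.0 Y11.0
G1 X19.4 Y18.1
G1 X12.9 Y21.8
G1 X5.5 Y20.5
G1 X0.7 Y14.8
G1 X0.7 Y7.2
G1 X5.5 Y1.5
G1 X12.9 Y0.2
G1 X19.4 Y3.9
G1 X22.0 Y11.0
; layer 2
G0 Z9.2
G0 X22.0 Y11.0
G1 X19.4 Y18.1
G1 X12.9 Y21.8
G1 X5.5 Y20.5
G1 X0.7 Y14.8
G1 X0.7 Y7.2
G1 X5.5 Y1.5
G1 X12.9 Y0.2
G1 X19.4 Y3.9
G1 X22.0 Y11.0
; layer 3
G0 Z13.8
G0 X22.0 Y11.0
G1 X19.4 Y18.1
G1 X12.9 Y21.8
G1 X5.5 Y20.5
G1 X0.7 Y14.8
G1 X0.7 Y7.2
G1 X5.5 Y1.5
G1 X12.9 Y0.2
G1 X19.4 Y3.9
G1 X22.0 Y11.0
; layer 4
G0 Z18.4
G0 X22.0 Y11.0
G1 X19.4 Y18.1
G1 X12.9 Y21.8
G1 X5.5 Y20.5
G1 X0.7 Y14.8
G1 X0.7 Y7.2
G1 X5.5 Y1.5
G1 X12.9 Y0.2
G1 X19.4 Y3.9
G1 X22.0 Y11.0
; layer 5
G0 Z23.0
G0 X22.0 Y11.0
G1 X19.4 Y18.1
G1 X12.9 Y21.8
G1 X5.5 Y20.5
G1 X0.7 Y14.8
G1 X0.7 Y7.2
G1 X5.5 Y1.5
G1 X12.9 Y0.2
G1 X19.4 Y3.9
G1 X22.0 Y11.0
M2 ; end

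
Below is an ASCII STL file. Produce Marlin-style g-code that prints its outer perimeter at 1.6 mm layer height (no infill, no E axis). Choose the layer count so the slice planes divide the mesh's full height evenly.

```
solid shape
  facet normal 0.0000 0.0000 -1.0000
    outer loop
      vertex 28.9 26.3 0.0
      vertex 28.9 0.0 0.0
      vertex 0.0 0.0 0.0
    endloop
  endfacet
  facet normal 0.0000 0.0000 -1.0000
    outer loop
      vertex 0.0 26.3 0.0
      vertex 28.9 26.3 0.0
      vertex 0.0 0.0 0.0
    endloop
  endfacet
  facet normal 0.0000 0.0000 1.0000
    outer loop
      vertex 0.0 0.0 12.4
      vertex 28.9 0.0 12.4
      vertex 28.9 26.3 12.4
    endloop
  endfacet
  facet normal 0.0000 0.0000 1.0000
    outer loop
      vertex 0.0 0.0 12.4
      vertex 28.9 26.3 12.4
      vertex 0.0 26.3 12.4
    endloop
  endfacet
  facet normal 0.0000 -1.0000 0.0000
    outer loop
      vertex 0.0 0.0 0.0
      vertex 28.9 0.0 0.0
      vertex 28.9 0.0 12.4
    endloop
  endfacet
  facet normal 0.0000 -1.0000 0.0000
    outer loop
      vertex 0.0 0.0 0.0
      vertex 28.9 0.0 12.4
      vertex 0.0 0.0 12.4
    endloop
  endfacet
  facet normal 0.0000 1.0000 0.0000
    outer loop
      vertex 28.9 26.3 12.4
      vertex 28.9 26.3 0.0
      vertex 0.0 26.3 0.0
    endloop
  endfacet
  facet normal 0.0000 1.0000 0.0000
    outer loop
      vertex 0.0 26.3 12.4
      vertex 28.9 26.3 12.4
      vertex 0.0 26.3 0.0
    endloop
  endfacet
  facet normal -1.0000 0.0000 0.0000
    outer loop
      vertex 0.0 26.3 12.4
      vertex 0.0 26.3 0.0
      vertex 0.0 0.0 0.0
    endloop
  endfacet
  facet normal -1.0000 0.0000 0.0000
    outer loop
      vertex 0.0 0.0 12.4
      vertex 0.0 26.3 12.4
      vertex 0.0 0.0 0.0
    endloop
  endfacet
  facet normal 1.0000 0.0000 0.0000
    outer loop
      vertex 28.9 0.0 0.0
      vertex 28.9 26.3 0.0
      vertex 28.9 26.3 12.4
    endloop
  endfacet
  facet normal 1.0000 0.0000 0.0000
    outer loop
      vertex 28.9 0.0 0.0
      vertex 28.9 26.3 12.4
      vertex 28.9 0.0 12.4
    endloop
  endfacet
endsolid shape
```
; perimeter-only toolpath
G21 ; units = mm
G90 ; absolute positioning
G28 ; home
; layer 1
G0 Z1.6
G0 X0.0 Y0.0
G1 X28.9 Y0.0
G1 X28.9 Y26.3
G1 X0.0 Y26.3
G1 X0.0 Y0.0
; layer 2
G0 Z3.1
G0 X0.0 Y0.0
G1 X28.9 Y0.0
G1 X28.9 Y26.3
G1 X0.0 Y26.3
G1 X0.0 Y0.0
; layer 3
G0 Z4.7
G0 X0.0 Y0.0
G1 X28.9 Y0.0
G1 X28.9 Y26.3
G1 X0.0 Y26.3
G1 X0.0 Y0.0
; layer 4
G0 Z6.2
G0 X0.0 Y0.0
G1 X28.9 Y0.0
G1 X28.9 Y26.3
G1 X0.0 Y26.3
G1 X0.0 Y0.0
; layer 5
G0 Z7.8
G0 X0.0 Y0.0
G1 X28.9 Y0.0
G1 X28.9 Y26.3
G1 X0.0 Y26.3
G1 X0.0 Y0.0
; layer 6
G0 Z9.3
G0 X0.0 Y0.0
G1 X28.9 Y0.0
G1 X28.9 Y26.3
G1 X0.0 Y26.3
G1 X0.0 Y0.0
; layer 7
G0 Z10.8
G0 X0.0 Y0.0
G1 X28.9 Y0.0
G1 X28.9 Y26.3
G1 X0.0 Y26.3
G1 X0.0 Y0.0
; layer 8
G0 Z12.4
G0 X0.0 Y0.0
G1 X28.9 Y0.0
G1 X28.9 Y26.3
G1 X0.0 Y26.3
G1 X0.0 Y0.0
M2 ; end

The solid is a rectangular box, roughly 28.9 × 26.3 mm footprint and 12.4 mm tall. Slicing at Δz = 1.6 mm — 8 equal slices spanning the solid's height, so layer i sits at z = i·h/8 — gives 8 non-empty perimeters. Each is a 4-segment closed polygon; G0 lifts to the layer z and rapids to the start vertex, then G1 traces the edges.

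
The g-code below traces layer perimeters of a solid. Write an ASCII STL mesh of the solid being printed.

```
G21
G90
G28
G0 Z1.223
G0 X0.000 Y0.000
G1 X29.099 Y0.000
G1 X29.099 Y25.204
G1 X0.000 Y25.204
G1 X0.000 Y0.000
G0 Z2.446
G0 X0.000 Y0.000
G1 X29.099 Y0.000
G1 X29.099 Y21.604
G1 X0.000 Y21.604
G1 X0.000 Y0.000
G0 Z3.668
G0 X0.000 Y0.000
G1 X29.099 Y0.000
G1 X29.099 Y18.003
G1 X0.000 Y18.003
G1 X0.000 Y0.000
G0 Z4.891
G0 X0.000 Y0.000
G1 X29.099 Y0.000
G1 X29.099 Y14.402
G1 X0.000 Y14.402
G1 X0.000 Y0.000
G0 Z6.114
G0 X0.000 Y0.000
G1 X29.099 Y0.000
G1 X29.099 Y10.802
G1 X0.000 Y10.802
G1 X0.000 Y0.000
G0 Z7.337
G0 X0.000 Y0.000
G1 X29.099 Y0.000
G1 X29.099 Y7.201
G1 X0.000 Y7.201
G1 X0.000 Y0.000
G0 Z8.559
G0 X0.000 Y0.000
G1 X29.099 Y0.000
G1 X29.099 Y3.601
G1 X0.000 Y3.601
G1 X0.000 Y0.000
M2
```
solid part
  facet normal 0.0000 0.0000 -1.0000
    outer loop
      vertex 29.099 28.805 0.000
      vertex 29.099 0.000 0.000
      vertex 0.000 0.000 0.000
    endloop
  endfacet
  facet normal 0.0000 0.0000 -1.0000
    outer loop
      vertex 0.000 28.805 0.000
      vertex 29.099 28.805 0.000
      vertex 0.000 0.000 0.000
    endloop
  endfacet
  facet normal 0.0000 -1.0000 0.0000
    outer loop
      vertex 0.000 0.000 0.000
      vertex 29.099 0.000 0.000
      vertex 29.099 0.000 9.782
    endloop
  endfacet
  facet normal 0.0000 -1.0000 0.0000
    outer loop
      vertex 0.000 0.000 0.000
      vertex 29.099 0.000 9.782
      vertex 0.000 0.000 9.782
    endloop
  endfacet
  facet normal 0.0000 0.3216 0.9469
    outer loop
      vertex 0.000 0.000 9.782
      vertex 29.099 0.000 9.782
      vertex 29.099 28.805 0.000
    endloop
  endfacet
  facet normal 0.0000 0.3216 0.9469
    outer loop
      vertex 0.000 0.000 9.782
      vertex 29.099 28.805 0.000
      vertex 0.000 28.805 0.000
    endloop
  endfacet
  facet normal -1.0000 0.0000 0.0000
    outer loop
      vertex 0.000 0.000 9.782
      vertex 0.000 28.805 0.000
      vertex 0.000 0.000 0.000
    endloop
  endfacet
  facet normal 1.0000 0.0000 0.0000
    outer loop
      vertex 29.099 0.000 0.000
      vertex 29.099 28.805 0.000
      vertex 29.099 0.000 9.782
    endloop
  endfacet
endsolid part

The G0 Z moves step by Δz≈1.223 mm. The G1 loops shrink linearly with z, so the solid tapers from its base footprint up to z≈9.78. Closing with a flat bottom cap and the tapered top and triangulating gives 8 facets — a wedge (ramp): 29.1 × 28.8 mm base, rising to 9.78 mm along the y=0 edge and sloping linearly to z=0 at y=28.8.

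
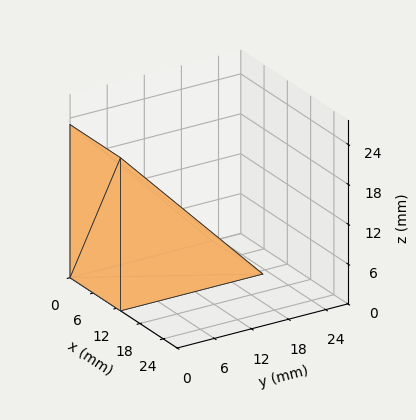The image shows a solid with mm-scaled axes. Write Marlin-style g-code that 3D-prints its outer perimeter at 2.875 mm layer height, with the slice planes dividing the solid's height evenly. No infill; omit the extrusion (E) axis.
Reading the render: the shape is a wedge (ramp): 13 × 23 mm base, rising to 23 mm along the y=0 edge and sloping linearly to z=0 at y=23 (dimensions read to the nearest mm from the axis ticks). For the g-code, the solid's height is divided into equal slices at the stated Δz and each level perimeter traced with G1 moves after a G0 lift.

; perimeter-only toolpath
G21 ; units = mm
G90 ; absolute positioning
G28 ; home
; layer 1
G0 Z2.875
G0 X0.000 Y0.000
G1 X13.000 Y0.000
G1 X13.000 Y20.125
G1 X0.000 Y20.125
G1 X0.000 Y0.000
; layer 2
G0 Z5.750
G0 X0.000 Y0.000
G1 X13.000 Y0.000
G1 X13.000 Y17.250
G1 X0.000 Y17.250
G1 X0.000 Y0.000
; layer 3
G0 Z8.625
G0 X0.000 Y0.000
G1 X13.000 Y0.000
G1 X13.000 Y14.375
G1 X0.000 Y14.375
G1 X0.000 Y0.000
; layer 4
G0 Z11.500
G0 X0.000 Y0.000
G1 X13.000 Y0.000
G1 X13.000 Y11.500
G1 X0.000 Y11.500
G1 X0.000 Y0.000
; layer 5
G0 Z14.375
G0 X0.000 Y0.000
G1 X13.000 Y0.000
G1 X13.000 Y8.625
G1 X0.000 Y8.625
G1 X0.000 Y0.000
; layer 6
G0 Z17.250
G0 X0.000 Y0.000
G1 X13.000 Y0.000
G1 X13.000 Y5.750
G1 X0.000 Y5.750
G1 X0.000 Y0.000
; layer 7
G0 Z20.125
G0 X0.000 Y0.000
G1 X13.000 Y0.000
G1 X13.000 Y2.875
G1 X0.000 Y2.875
G1 X0.000 Y0.000
M2 ; end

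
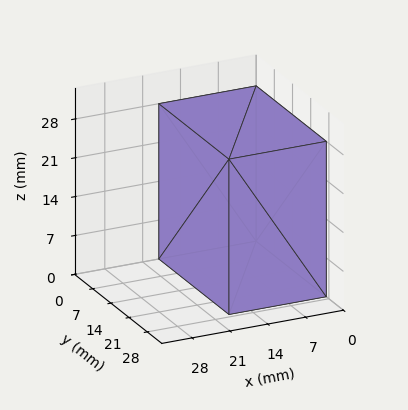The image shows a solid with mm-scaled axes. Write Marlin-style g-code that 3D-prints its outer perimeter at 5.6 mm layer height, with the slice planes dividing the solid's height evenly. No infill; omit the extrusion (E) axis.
Reading the render: the shape is a rectangular box, roughly 18 × 27 mm footprint and 28 mm tall (dimensions read to the nearest mm from the axis ticks). For the g-code, the solid's height is divided into equal slices at the stated Δz and each level perimeter traced with G1 moves after a G0 lift.

; perimeter-only toolpath
G21 ; units = mm
G90 ; absolute positioning
G28 ; home
; layer 1
G0 Z5.6
G0 X0.0 Y0.0
G1 X18.0 Y0.0
G1 X18.0 Y27.0
G1 X0.0 Y27.0
G1 X0.0 Y0.0
; layer 2
G0 Z11.2
G0 X0.0 Y0.0
G1 X18.0 Y0.0
G1 X18.0 Y27.0
G1 X0.0 Y27.0
G1 X0.0 Y0.0
; layer 3
G0 Z16.8
G0 X0.0 Y0.0
G1 X18.0 Y0.0
G1 X18.0 Y27.0
G1 X0.0 Y27.0
G1 X0.0 Y0.0
; layer 4
G0 Z22.4
G0 X0.0 Y0.0
G1 X18.0 Y0.0
G1 X18.0 Y27.0
G1 X0.0 Y27.0
G1 X0.0 Y0.0
; layer 5
G0 Z28.0
G0 X0.0 Y0.0
G1 X18.0 Y0.0
G1 X18.0 Y27.0
G1 X0.0 Y27.0
G1 X0.0 Y0.0
M2 ; end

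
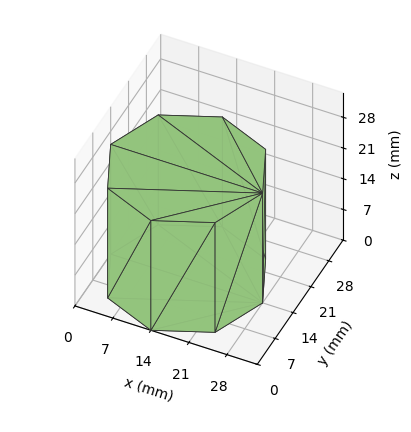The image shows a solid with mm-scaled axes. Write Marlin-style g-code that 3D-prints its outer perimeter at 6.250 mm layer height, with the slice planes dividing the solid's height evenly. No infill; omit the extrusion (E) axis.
Reading the render: the shape is a regular 8-sided prism (a cylinder approximated with 8 flat sides), circumscribed radius ≈ 14 mm, height ≈ 25 mm (dimensions read to the nearest mm from the axis ticks). For the g-code, the solid's height is divided into equal slices at the stated Δz and each level perimeter traced with G1 moves after a G0 lift.

; perimeter-only toolpath
G21 ; units = mm
G90 ; absolute positioning
G28 ; home
; layer 1
G0 Z6.250
G0 X28.000 Y14.000
G1 X23.899 Y23.899
G1 X14.000 Y28.000
G1 X4.101 Y23.899
G1 X0.000 Y14.000
G1 X4.101 Y4.101
G1 X14.000 Y0.000
G1 X23.899 Y4.101
G1 X28.000 Y14.000
; layer 2
G0 Z12.500
G0 X28.000 Y14.000
G1 X23.899 Y23.899
G1 X14.000 Y28.000
G1 X4.101 Y23.899
G1 X0.000 Y14.000
G1 X4.101 Y4.101
G1 X14.000 Y0.000
G1 X23.899 Y4.101
G1 X28.000 Y14.000
; layer 3
G0 Z18.750
G0 X28.000 Y14.000
G1 X23.899 Y23.899
G1 X14.000 Y28.000
G1 X4.101 Y23.899
G1 X0.000 Y14.000
G1 X4.101 Y4.101
G1 X14.000 Y0.000
G1 X23.899 Y4.101
G1 X28.000 Y14.000
; layer 4
G0 Z25.000
G0 X28.000 Y14.000
G1 X23.899 Y23.899
G1 X14.000 Y28.000
G1 X4.101 Y23.899
G1 X0.000 Y14.000
G1 X4.101 Y4.101
G1 X14.000 Y0.000
G1 X23.899 Y4.101
G1 X28.000 Y14.000
M2 ; end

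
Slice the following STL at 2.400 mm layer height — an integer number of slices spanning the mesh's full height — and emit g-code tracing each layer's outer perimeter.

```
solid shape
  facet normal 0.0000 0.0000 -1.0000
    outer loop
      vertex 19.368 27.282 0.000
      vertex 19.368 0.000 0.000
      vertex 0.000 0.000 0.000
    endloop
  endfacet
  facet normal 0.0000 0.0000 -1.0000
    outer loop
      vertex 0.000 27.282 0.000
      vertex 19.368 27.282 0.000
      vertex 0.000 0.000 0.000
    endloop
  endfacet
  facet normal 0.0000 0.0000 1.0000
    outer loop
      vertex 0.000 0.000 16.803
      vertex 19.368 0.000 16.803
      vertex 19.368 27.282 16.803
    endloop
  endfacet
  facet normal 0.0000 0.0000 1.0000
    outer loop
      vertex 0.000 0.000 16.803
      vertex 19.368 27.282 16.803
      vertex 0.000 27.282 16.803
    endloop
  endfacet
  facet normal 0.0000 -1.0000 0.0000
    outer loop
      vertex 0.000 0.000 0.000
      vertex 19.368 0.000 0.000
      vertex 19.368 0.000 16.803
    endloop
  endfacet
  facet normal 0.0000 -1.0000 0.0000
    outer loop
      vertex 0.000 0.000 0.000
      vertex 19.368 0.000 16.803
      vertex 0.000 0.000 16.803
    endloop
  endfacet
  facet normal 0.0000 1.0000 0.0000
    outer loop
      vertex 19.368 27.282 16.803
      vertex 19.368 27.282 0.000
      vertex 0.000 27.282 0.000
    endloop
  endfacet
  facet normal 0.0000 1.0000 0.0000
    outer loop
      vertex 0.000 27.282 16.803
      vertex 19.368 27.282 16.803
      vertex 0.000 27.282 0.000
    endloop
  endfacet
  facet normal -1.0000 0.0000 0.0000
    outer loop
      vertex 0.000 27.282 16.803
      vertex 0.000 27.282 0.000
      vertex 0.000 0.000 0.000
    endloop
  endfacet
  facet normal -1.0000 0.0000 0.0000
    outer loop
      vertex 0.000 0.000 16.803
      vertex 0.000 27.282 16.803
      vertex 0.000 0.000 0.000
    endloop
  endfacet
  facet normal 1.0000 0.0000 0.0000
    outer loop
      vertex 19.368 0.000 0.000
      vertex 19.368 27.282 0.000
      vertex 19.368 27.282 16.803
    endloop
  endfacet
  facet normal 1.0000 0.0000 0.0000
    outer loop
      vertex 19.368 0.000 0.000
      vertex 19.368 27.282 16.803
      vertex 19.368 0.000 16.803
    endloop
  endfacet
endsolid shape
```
; perimeter-only toolpath
G21 ; units = mm
G90 ; absolute positioning
G28 ; home
; layer 1
G0 Z2.400
G0 X0.000 Y0.000
G1 X19.368 Y0.000
G1 X19.368 Y27.282
G1 X0.000 Y27.282
G1 X0.000 Y0.000
; layer 2
G0 Z4.801
G0 X0.000 Y0.000
G1 X19.368 Y0.000
G1 X19.368 Y27.282
G1 X0.000 Y27.282
G1 X0.000 Y0.000
; layer 3
G0 Z7.201
G0 X0.000 Y0.000
G1 X19.368 Y0.000
G1 X19.368 Y27.282
G1 X0.000 Y27.282
G1 X0.000 Y0.000
; layer 4
G0 Z9.602
G0 X0.000 Y0.000
G1 X19.368 Y0.000
G1 X19.368 Y27.282
G1 X0.000 Y27.282
G1 X0.000 Y0.000
; layer 5
G0 Z12.002
G0 X0.000 Y0.000
G1 X19.368 Y0.000
G1 X19.368 Y27.282
G1 X0.000 Y27.282
G1 X0.000 Y0.000
; layer 6
G0 Z14.403
G0 X0.000 Y0.000
G1 X19.368 Y0.000
G1 X19.368 Y27.282
G1 X0.000 Y27.282
G1 X0.000 Y0.000
; layer 7
G0 Z16.803
G0 X0.000 Y0.000
G1 X19.368 Y0.000
G1 X19.368 Y27.282
G1 X0.000 Y27.282
G1 X0.000 Y0.000
M2 ; end

The solid is a rectangular box, roughly 19.4 × 27.3 mm footprint and 16.8 mm tall. Slicing at Δz = 2.400 mm — 7 equal slices spanning the solid's height, so layer i sits at z = i·h/7 — gives 7 non-empty perimeters. Each is a 4-segment closed polygon; G0 lifts to the layer z and rapids to the start vertex, then G1 traces the edges.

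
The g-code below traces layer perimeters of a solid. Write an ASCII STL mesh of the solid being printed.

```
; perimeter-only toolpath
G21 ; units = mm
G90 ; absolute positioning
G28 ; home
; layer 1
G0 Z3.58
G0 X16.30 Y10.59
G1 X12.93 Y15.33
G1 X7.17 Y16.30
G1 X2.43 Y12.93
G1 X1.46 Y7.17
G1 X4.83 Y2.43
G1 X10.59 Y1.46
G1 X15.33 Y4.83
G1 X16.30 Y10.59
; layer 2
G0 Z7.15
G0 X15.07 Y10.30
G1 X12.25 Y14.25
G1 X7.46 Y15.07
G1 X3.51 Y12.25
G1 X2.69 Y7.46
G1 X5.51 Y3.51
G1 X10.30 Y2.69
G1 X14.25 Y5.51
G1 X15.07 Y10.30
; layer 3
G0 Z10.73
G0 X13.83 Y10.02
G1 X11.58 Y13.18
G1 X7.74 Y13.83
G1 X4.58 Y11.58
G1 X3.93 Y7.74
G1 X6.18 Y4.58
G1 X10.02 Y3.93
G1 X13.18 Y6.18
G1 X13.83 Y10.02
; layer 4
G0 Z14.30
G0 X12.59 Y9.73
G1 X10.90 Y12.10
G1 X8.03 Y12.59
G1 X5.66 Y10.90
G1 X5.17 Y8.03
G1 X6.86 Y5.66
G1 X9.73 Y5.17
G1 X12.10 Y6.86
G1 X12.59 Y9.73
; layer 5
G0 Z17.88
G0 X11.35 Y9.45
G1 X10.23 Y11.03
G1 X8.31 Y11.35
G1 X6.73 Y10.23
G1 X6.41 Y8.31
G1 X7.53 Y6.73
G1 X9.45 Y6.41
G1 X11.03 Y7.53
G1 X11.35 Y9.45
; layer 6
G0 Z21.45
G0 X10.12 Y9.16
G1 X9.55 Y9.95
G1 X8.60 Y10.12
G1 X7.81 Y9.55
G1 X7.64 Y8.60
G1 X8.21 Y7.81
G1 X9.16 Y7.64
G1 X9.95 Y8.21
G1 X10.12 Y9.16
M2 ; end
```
solid part
  facet normal 0.0000 0.0000 -1.0000
    outer loop
      vertex 6.89 17.54 0.00
      vertex 13.60 16.40 0.00
      vertex 17.54 10.87 0.00
    endloop
  endfacet
  facet normal 0.0000 0.0000 -1.0000
    outer loop
      vertex 1.36 13.60 0.00
      vertex 6.89 17.54 0.00
      vertex 17.54 10.87 0.00
    endloop
  endfacet
  facet normal 0.0000 0.0000 -1.0000
    outer loop
      vertex 0.22 6.89 0.00
      vertex 1.36 13.60 0.00
      vertex 17.54 10.87 0.00
    endloop
  endfacet
  facet normal 0.0000 0.0000 -1.0000
    outer loop
      vertex 4.16 1.36 0.00
      vertex 0.22 6.89 0.00
      vertex 17.54 10.87 0.00
    endloop
  endfacet
  facet normal 0.0000 0.0000 -1.0000
    outer loop
      vertex 10.87 0.22 0.00
      vertex 4.16 1.36 0.00
      vertex 17.54 10.87 0.00
    endloop
  endfacet
  facet normal 0.0000 0.0000 -1.0000
    outer loop
      vertex 16.40 4.16 0.00
      vertex 10.87 0.22 0.00
      vertex 17.54 10.87 0.00
    endloop
  endfacet
  facet normal 0.7739 0.5514 0.3116
    outer loop
      vertex 17.54 10.87 0.00
      vertex 13.60 16.40 0.00
      vertex 8.88 8.88 25.03
    endloop
  endfacet
  facet normal 0.1592 0.9368 0.3115
    outer loop
      vertex 13.60 16.40 0.00
      vertex 6.89 17.54 0.00
      vertex 8.88 8.88 25.03
    endloop
  endfacet
  facet normal -0.5514 0.7739 0.3116
    outer loop
      vertex 6.89 17.54 0.00
      vertex 1.36 13.60 0.00
      vertex 8.88 8.88 25.03
    endloop
  endfacet
  facet normal -0.9368 0.1592 0.3115
    outer loop
      vertex 1.36 13.60 0.00
      vertex 0.22 6.89 0.00
      vertex 8.88 8.88 25.03
    endloop
  endfacet
  facet normal -0.7739 -0.5514 0.3116
    outer loop
      vertex 0.22 6.89 0.00
      vertex 4.16 1.36 0.00
      vertex 8.88 8.88 25.03
    endloop
  endfacet
  facet normal -0.1592 -0.9368 0.3115
    outer loop
      vertex 4.16 1.36 0.00
      vertex 10.87 0.22 0.00
      vertex 8.88 8.88 25.03
    endloop
  endfacet
  facet normal 0.5514 -0.7739 0.3116
    outer loop
      vertex 10.87 0.22 0.00
      vertex 16.40 4.16 0.00
      vertex 8.88 8.88 25.03
    endloop
  endfacet
  facet normal 0.9368 -0.1592 0.3115
    outer loop
      vertex 16.40 4.16 0.00
      vertex 17.54 10.87 0.00
      vertex 8.88 8.88 25.03
    endloop
  endfacet
endsolid part

The G0 Z moves step by Δz≈3.58 mm. The G1 loops shrink linearly with z, so the solid tapers from its base footprint up to z≈25. Closing with a flat bottom cap and the tapered top and triangulating gives 14 facets — a regular 8-sided pyramid, base circumscribed radius ≈ 8.88 mm, apex at z ≈ 25 mm.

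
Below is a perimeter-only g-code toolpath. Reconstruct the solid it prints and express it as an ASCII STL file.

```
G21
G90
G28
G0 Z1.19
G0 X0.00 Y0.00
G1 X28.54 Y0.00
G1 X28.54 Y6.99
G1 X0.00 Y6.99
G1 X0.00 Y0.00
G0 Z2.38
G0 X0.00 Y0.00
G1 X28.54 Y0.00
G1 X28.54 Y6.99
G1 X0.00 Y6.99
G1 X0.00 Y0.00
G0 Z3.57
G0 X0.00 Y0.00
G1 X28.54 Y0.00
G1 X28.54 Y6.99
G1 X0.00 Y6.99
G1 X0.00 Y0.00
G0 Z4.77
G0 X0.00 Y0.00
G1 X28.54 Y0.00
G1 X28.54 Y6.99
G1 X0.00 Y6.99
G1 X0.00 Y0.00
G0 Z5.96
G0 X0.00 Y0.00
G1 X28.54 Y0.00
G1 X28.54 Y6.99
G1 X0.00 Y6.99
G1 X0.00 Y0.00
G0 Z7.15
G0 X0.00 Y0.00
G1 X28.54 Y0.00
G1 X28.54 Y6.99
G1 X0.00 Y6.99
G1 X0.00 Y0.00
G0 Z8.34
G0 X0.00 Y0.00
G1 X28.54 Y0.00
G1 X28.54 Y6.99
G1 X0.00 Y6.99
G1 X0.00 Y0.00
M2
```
solid part
  facet normal 0.0000 0.0000 -1.0000
    outer loop
      vertex 28.54 6.99 0.00
      vertex 28.54 0.00 0.00
      vertex 0.00 0.00 0.00
    endloop
  endfacet
  facet normal 0.0000 0.0000 -1.0000
    outer loop
      vertex 0.00 6.99 0.00
      vertex 28.54 6.99 0.00
      vertex 0.00 0.00 0.00
    endloop
  endfacet
  facet normal 0.0000 0.0000 1.0000
    outer loop
      vertex 0.00 0.00 8.34
      vertex 28.54 0.00 8.34
      vertex 28.54 6.99 8.34
    endloop
  endfacet
  facet normal 0.0000 0.0000 1.0000
    outer loop
      vertex 0.00 0.00 8.34
      vertex 28.54 6.99 8.34
      vertex 0.00 6.99 8.34
    endloop
  endfacet
  facet normal 0.0000 -1.0000 0.0000
    outer loop
      vertex 0.00 0.00 0.00
      vertex 28.54 0.00 0.00
      vertex 28.54 0.00 8.34
    endloop
  endfacet
  facet normal 0.0000 -1.0000 0.0000
    outer loop
      vertex 0.00 0.00 0.00
      vertex 28.54 0.00 8.34
      vertex 0.00 0.00 8.34
    endloop
  endfacet
  facet normal 0.0000 1.0000 0.0000
    outer loop
      vertex 28.54 6.99 8.34
      vertex 28.54 6.99 0.00
      vertex 0.00 6.99 0.00
    endloop
  endfacet
  facet normal 0.0000 1.0000 0.0000
    outer loop
      vertex 0.00 6.99 8.34
      vertex 28.54 6.99 8.34
      vertex 0.00 6.99 0.00
    endloop
  endfacet
  facet normal -1.0000 0.0000 0.0000
    outer loop
      vertex 0.00 6.99 8.34
      vertex 0.00 6.99 0.00
      vertex 0.00 0.00 0.00
    endloop
  endfacet
  facet normal -1.0000 0.0000 0.0000
    outer loop
      vertex 0.00 0.00 8.34
      vertex 0.00 6.99 8.34
      vertex 0.00 0.00 0.00
    endloop
  endfacet
  facet normal 1.0000 0.0000 0.0000
    outer loop
      vertex 28.54 0.00 0.00
      vertex 28.54 6.99 0.00
      vertex 28.54 6.99 8.34
    endloop
  endfacet
  facet normal 1.0000 0.0000 0.0000
    outer loop
      vertex 28.54 0.00 0.00
      vertex 28.54 6.99 8.34
      vertex 28.54 0.00 8.34
    endloop
  endfacet
endsolid part

The G0 Z moves step by Δz≈1.19 mm. Every layer's G1 loop is the same polygon, so the solid is a straight extrusion of it from z=0 to z≈8.34. Closing with flat bottom and top caps and triangulating gives 12 facets — a rectangular box, roughly 28.5 × 6.99 mm footprint and 8.34 mm tall.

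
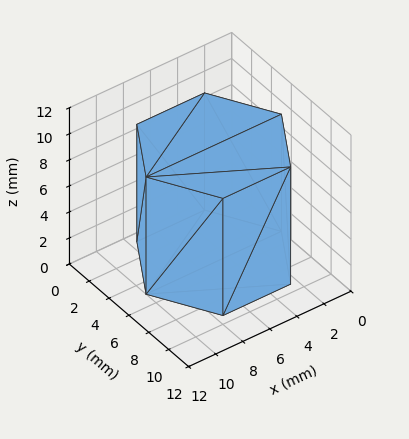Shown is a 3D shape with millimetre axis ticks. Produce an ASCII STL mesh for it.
Reading the render: the shape is a regular 6-sided prism (a cylinder approximated with 6 flat sides), circumscribed radius ≈ 5 mm, height ≈ 9 mm (dimensions read to the nearest mm from the axis ticks). For the STL, each face is triangulated and given an outward normal.

solid part
  facet normal 0.0000 0.0000 -1.0000
    outer loop
      vertex 2.50 9.33 0.00
      vertex 7.50 9.33 0.00
      vertex 10.00 5.00 0.00
    endloop
  endfacet
  facet normal 0.0000 0.0000 -1.0000
    outer loop
      vertex 0.00 5.00 0.00
      vertex 2.50 9.33 0.00
      vertex 10.00 5.00 0.00
    endloop
  endfacet
  facet normal 0.0000 0.0000 -1.0000
    outer loop
      vertex 2.50 0.67 0.00
      vertex 0.00 5.00 0.00
      vertex 10.00 5.00 0.00
    endloop
  endfacet
  facet normal 0.0000 0.0000 -1.0000
    outer loop
      vertex 7.50 0.67 0.00
      vertex 2.50 0.67 0.00
      vertex 10.00 5.00 0.00
    endloop
  endfacet
  facet normal 0.0000 0.0000 1.0000
    outer loop
      vertex 10.00 5.00 9.00
      vertex 7.50 9.33 9.00
      vertex 2.50 9.33 9.00
    endloop
  endfacet
  facet normal 0.0000 0.0000 1.0000
    outer loop
      vertex 10.00 5.00 9.00
      vertex 2.50 9.33 9.00
      vertex 0.00 5.00 9.00
    endloop
  endfacet
  facet normal 0.0000 0.0000 1.0000
    outer loop
      vertex 10.00 5.00 9.00
      vertex 0.00 5.00 9.00
      vertex 2.50 0.67 9.00
    endloop
  endfacet
  facet normal 0.0000 0.0000 1.0000
    outer loop
      vertex 10.00 5.00 9.00
      vertex 2.50 0.67 9.00
      vertex 7.50 0.67 9.00
    endloop
  endfacet
  facet normal 0.8660 0.5000 0.0000
    outer loop
      vertex 10.00 5.00 0.00
      vertex 7.50 9.33 0.00
      vertex 7.50 9.33 9.00
    endloop
  endfacet
  facet normal 0.8660 0.5000 0.0000
    outer loop
      vertex 10.00 5.00 0.00
      vertex 7.50 9.33 9.00
      vertex 10.00 5.00 9.00
    endloop
  endfacet
  facet normal 0.0000 1.0000 0.0000
    outer loop
      vertex 7.50 9.33 0.00
      vertex 2.50 9.33 0.00
      vertex 2.50 9.33 9.00
    endloop
  endfacet
  facet normal 0.0000 1.0000 0.0000
    outer loop
      vertex 7.50 9.33 0.00
      vertex 2.50 9.33 9.00
      vertex 7.50 9.33 9.00
    endloop
  endfacet
  facet normal -0.8660 0.5000 0.0000
    outer loop
      vertex 2.50 9.33 0.00
      vertex 0.00 5.00 0.00
      vertex 0.00 5.00 9.00
    endloop
  endfacet
  facet normal -0.8660 0.5000 0.0000
    outer loop
      vertex 2.50 9.33 0.00
      vertex 0.00 5.00 9.00
      vertex 2.50 9.33 9.00
    endloop
  endfacet
  facet normal -0.8660 -0.5000 0.0000
    outer loop
      vertex 0.00 5.00 0.00
      vertex 2.50 0.67 0.00
      vertex 2.50 0.67 9.00
    endloop
  endfacet
  facet normal -0.8660 -0.5000 0.0000
    outer loop
      vertex 0.00 5.00 0.00
      vertex 2.50 0.67 9.00
      vertex 0.00 5.00 9.00
    endloop
  endfacet
  facet normal 0.0000 -1.0000 0.0000
    outer loop
      vertex 2.50 0.67 0.00
      vertex 7.50 0.67 0.00
      vertex 7.50 0.67 9.00
    endloop
  endfacet
  facet normal 0.0000 -1.0000 0.0000
    outer loop
      vertex 2.50 0.67 0.00
      vertex 7.50 0.67 9.00
      vertex 2.50 0.67 9.00
    endloop
  endfacet
  facet normal 0.8660 -0.5000 0.0000
    outer loop
      vertex 7.50 0.67 0.00
      vertex 10.00 5.00 0.00
      vertex 10.00 5.00 9.00
    endloop
  endfacet
  facet normal 0.8660 -0.5000 0.0000
    outer loop
      vertex 7.50 0.67 0.00
      vertex 10.00 5.00 9.00
      vertex 7.50 0.67 9.00
    endloop
  endfacet
endsolid part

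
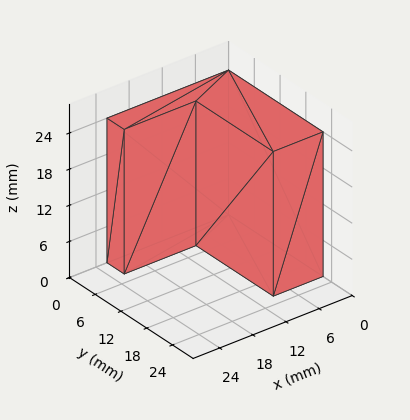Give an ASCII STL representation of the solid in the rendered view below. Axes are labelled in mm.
Reading the render: the shape is an L-shaped prism: outer 22 × 22 mm, arm thicknesses ≈ 4 mm (horizontal) and 9 mm (vertical), extruded 24 mm in z (dimensions read to the nearest mm from the axis ticks). For the STL, each face is triangulated and given an outward normal.

solid part
  facet normal 0.0000 0.0000 -1.0000
    outer loop
      vertex 22.0 4.0 0.0
      vertex 22.0 0.0 0.0
      vertex 0.0 0.0 0.0
    endloop
  endfacet
  facet normal 0.0000 0.0000 -1.0000
    outer loop
      vertex 9.0 4.0 0.0
      vertex 22.0 4.0 0.0
      vertex 0.0 0.0 0.0
    endloop
  endfacet
  facet normal 0.0000 0.0000 -1.0000
    outer loop
      vertex 9.0 22.0 0.0
      vertex 9.0 4.0 0.0
      vertex 0.0 0.0 0.0
    endloop
  endfacet
  facet normal 0.0000 0.0000 -1.0000
    outer loop
      vertex 0.0 22.0 0.0
      vertex 9.0 22.0 0.0
      vertex 0.0 0.0 0.0
    endloop
  endfacet
  facet normal 0.0000 0.0000 1.0000
    outer loop
      vertex 0.0 0.0 24.0
      vertex 22.0 0.0 24.0
      vertex 22.0 4.0 24.0
    endloop
  endfacet
  facet normal 0.0000 0.0000 1.0000
    outer loop
      vertex 0.0 0.0 24.0
      vertex 22.0 4.0 24.0
      vertex 9.0 4.0 24.0
    endloop
  endfacet
  facet normal 0.0000 0.0000 1.0000
    outer loop
      vertex 0.0 0.0 24.0
      vertex 9.0 4.0 24.0
      vertex 9.0 22.0 24.0
    endloop
  endfacet
  facet normal 0.0000 0.0000 1.0000
    outer loop
      vertex 0.0 0.0 24.0
      vertex 9.0 22.0 24.0
      vertex 0.0 22.0 24.0
    endloop
  endfacet
  facet normal 0.0000 -1.0000 0.0000
    outer loop
      vertex 0.0 0.0 0.0
      vertex 22.0 0.0 0.0
      vertex 22.0 0.0 24.0
    endloop
  endfacet
  facet normal 0.0000 -1.0000 0.0000
    outer loop
      vertex 0.0 0.0 0.0
      vertex 22.0 0.0 24.0
      vertex 0.0 0.0 24.0
    endloop
  endfacet
  facet normal 1.0000 0.0000 0.0000
    outer loop
      vertex 22.0 0.0 0.0
      vertex 22.0 4.0 0.0
      vertex 22.0 4.0 24.0
    endloop
  endfacet
  facet normal 1.0000 0.0000 0.0000
    outer loop
      vertex 22.0 0.0 0.0
      vertex 22.0 4.0 24.0
      vertex 22.0 0.0 24.0
    endloop
  endfacet
  facet normal 0.0000 1.0000 0.0000
    outer loop
      vertex 22.0 4.0 0.0
      vertex 9.0 4.0 0.0
      vertex 9.0 4.0 24.0
    endloop
  endfacet
  facet normal 0.0000 1.0000 0.0000
    outer loop
      vertex 22.0 4.0 0.0
      vertex 9.0 4.0 24.0
      vertex 22.0 4.0 24.0
    endloop
  endfacet
  facet normal 1.0000 0.0000 0.0000
    outer loop
      vertex 9.0 4.0 0.0
      vertex 9.0 22.0 0.0
      vertex 9.0 22.0 24.0
    endloop
  endfacet
  facet normal 1.0000 0.0000 0.0000
    outer loop
      vertex 9.0 4.0 0.0
      vertex 9.0 22.0 24.0
      vertex 9.0 4.0 24.0
    endloop
  endfacet
  facet normal 0.0000 1.0000 0.0000
    outer loop
      vertex 9.0 22.0 0.0
      vertex 0.0 22.0 0.0
      vertex 0.0 22.0 24.0
    endloop
  endfacet
  facet normal 0.0000 1.0000 0.0000
    outer loop
      vertex 9.0 22.0 0.0
      vertex 0.0 22.0 24.0
      vertex 9.0 22.0 24.0
    endloop
  endfacet
  facet normal -1.0000 0.0000 0.0000
    outer loop
      vertex 0.0 22.0 0.0
      vertex 0.0 0.0 0.0
      vertex 0.0 0.0 24.0
    endloop
  endfacet
  facet normal -1.0000 0.0000 0.0000
    outer loop
      vertex 0.0 22.0 0.0
      vertex 0.0 0.0 24.0
      vertex 0.0 22.0 24.0
    endloop
  endfacet
endsolid part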